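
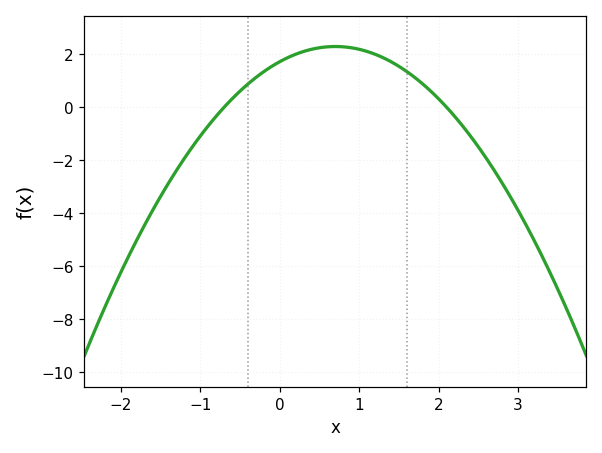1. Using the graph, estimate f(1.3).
1.87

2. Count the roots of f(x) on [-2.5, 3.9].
2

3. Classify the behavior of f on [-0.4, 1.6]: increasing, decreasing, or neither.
neither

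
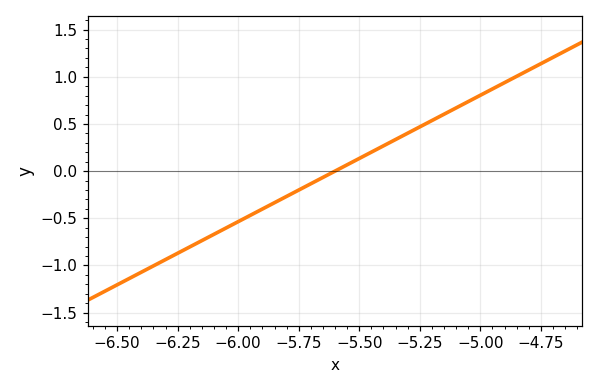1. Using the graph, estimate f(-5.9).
-0.4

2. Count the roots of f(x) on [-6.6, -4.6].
1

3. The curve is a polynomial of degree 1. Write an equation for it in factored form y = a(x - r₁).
y = 1.34(x + 5.6)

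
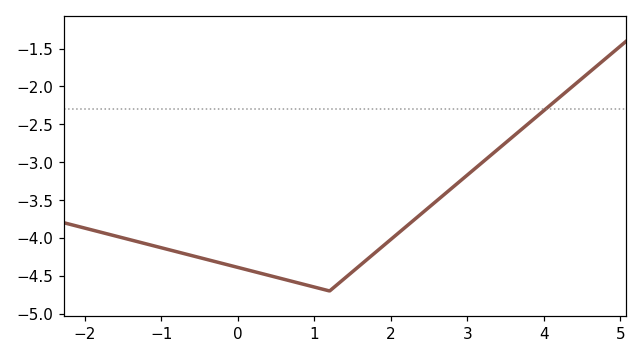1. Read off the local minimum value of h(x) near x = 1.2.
-4.7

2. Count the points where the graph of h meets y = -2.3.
1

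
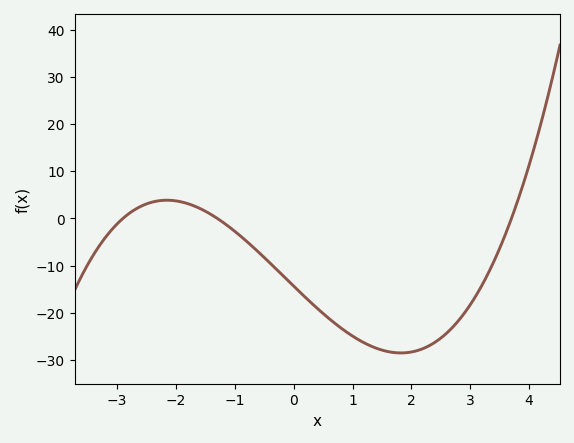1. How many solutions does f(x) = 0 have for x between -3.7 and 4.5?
3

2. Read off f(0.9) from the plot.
-24.1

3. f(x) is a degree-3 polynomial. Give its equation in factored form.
y = 1.03(x + 2.9)(x + 1.3)(x - 3.7)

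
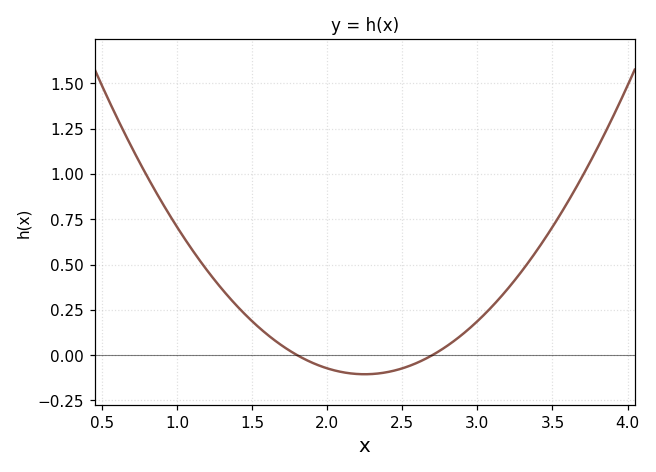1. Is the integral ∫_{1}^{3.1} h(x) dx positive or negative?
positive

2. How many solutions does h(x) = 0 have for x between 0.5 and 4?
2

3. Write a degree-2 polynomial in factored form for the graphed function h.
y = 0.52(x - 1.8)(x - 2.7)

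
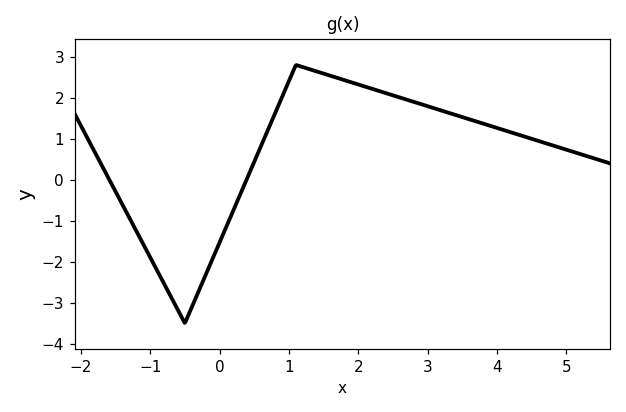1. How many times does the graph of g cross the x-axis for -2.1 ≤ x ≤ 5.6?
2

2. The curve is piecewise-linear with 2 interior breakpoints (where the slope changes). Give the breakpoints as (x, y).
(-0.5, -3.5); (1.1, 2.8)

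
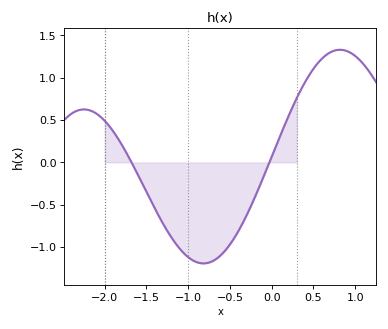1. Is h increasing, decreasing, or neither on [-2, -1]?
decreasing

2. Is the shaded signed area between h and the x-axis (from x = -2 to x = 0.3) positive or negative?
negative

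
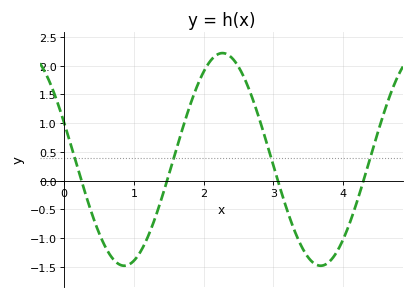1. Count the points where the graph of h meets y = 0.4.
4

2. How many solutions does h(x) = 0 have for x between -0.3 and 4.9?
4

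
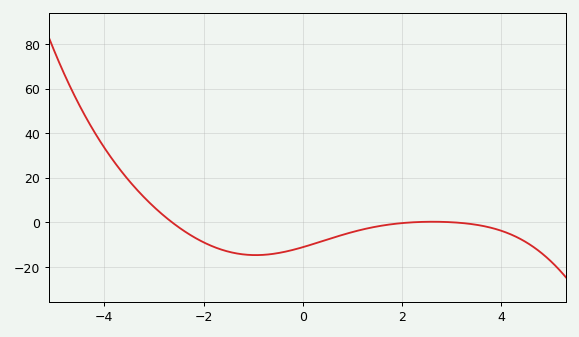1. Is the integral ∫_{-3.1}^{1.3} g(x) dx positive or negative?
negative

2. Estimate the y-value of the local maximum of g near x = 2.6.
0.296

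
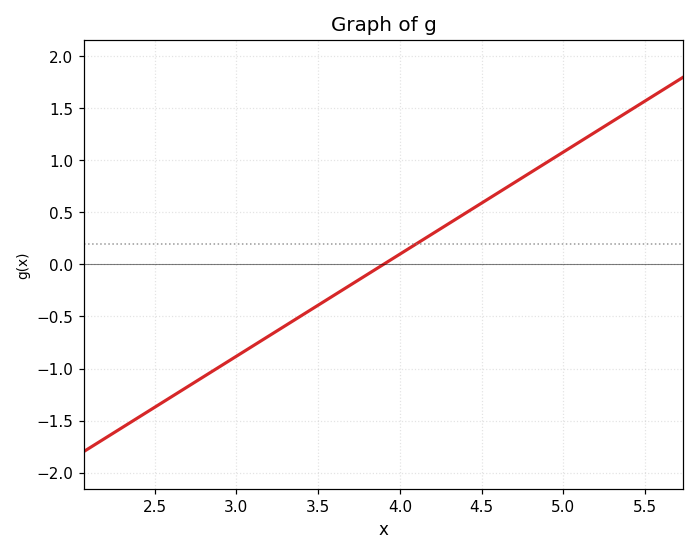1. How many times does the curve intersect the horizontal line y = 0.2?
1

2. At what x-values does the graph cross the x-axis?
3.9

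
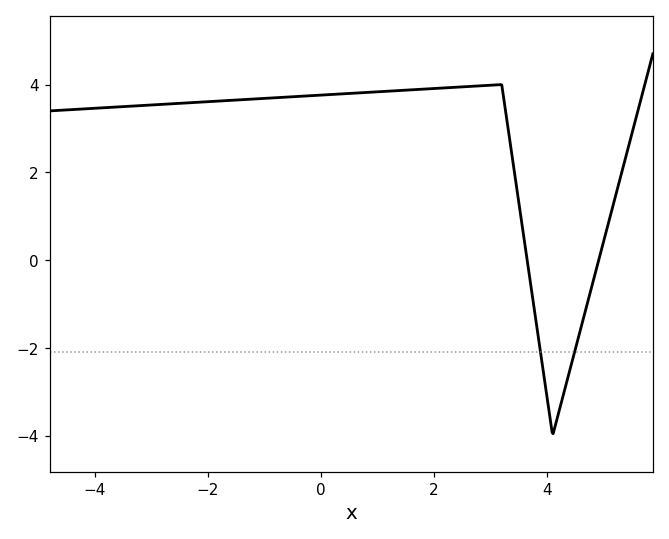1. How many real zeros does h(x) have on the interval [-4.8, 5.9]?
2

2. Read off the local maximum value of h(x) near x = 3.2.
4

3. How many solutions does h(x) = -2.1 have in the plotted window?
2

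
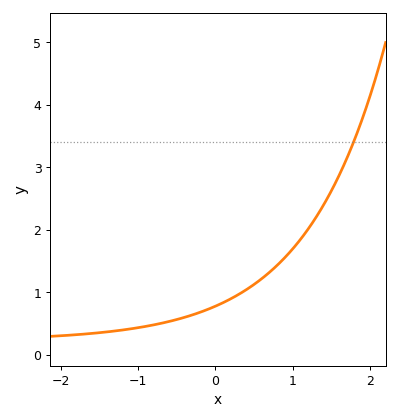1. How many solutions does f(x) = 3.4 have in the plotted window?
1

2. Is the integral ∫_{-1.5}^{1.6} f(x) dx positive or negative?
positive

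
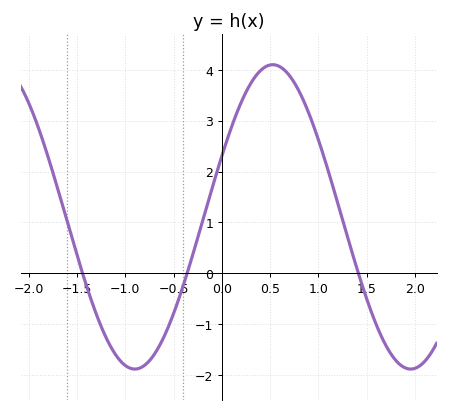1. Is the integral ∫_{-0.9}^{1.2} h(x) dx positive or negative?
positive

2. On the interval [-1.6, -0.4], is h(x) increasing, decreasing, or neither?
neither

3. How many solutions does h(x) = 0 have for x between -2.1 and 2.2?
3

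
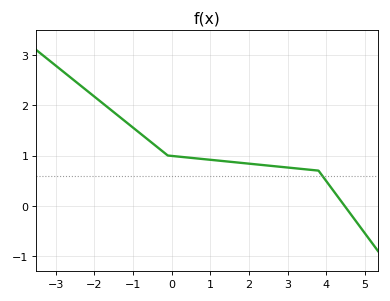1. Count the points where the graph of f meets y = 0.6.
1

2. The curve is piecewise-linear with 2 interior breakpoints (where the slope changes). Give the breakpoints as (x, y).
(-0.1, 1); (3.8, 0.7)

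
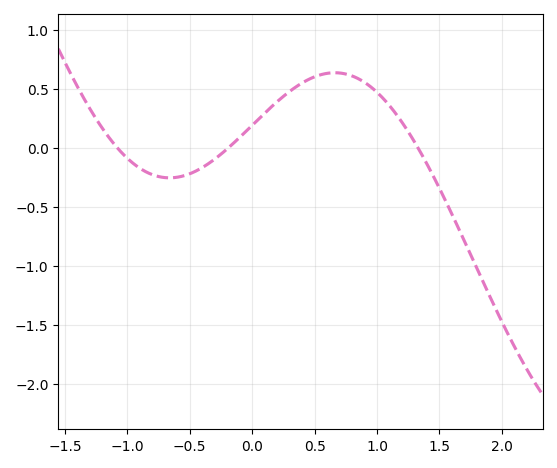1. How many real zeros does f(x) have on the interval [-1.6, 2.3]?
3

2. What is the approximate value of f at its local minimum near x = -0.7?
-0.25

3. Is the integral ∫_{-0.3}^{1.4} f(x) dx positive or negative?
positive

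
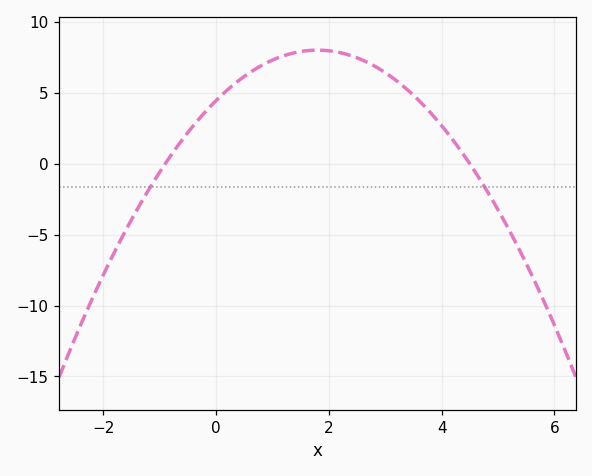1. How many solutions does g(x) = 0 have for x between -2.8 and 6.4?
2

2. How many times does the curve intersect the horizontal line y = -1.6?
2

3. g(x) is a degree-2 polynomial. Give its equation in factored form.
y = -1.1(x + 0.9)(x - 4.5)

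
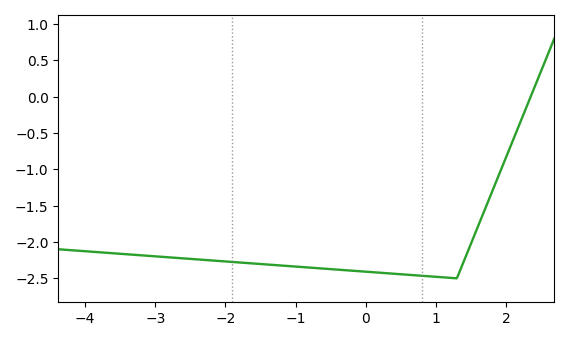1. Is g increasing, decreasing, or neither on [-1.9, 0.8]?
decreasing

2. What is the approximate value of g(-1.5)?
-2.3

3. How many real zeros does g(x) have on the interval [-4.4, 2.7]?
1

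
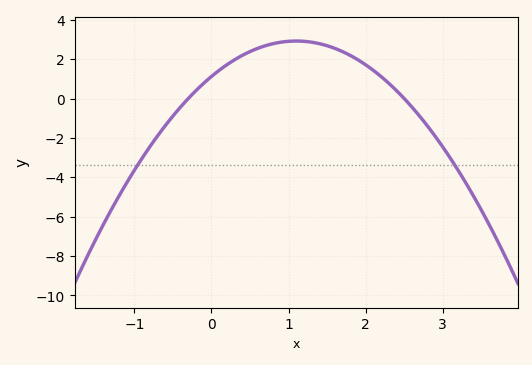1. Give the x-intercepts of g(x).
-0.3, 2.5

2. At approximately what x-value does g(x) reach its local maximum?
1.1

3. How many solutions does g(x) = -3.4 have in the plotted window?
2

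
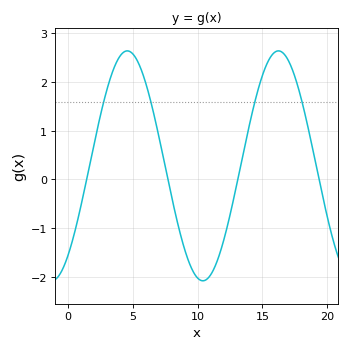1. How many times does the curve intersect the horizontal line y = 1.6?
4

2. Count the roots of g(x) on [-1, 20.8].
4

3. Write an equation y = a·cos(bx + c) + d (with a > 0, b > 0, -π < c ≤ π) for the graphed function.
y = 2.36cos(0.54x - 2.48) + 0.28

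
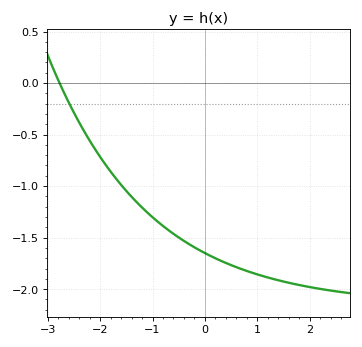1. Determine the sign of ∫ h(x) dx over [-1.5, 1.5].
negative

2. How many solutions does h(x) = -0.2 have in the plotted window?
1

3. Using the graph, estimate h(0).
-1.65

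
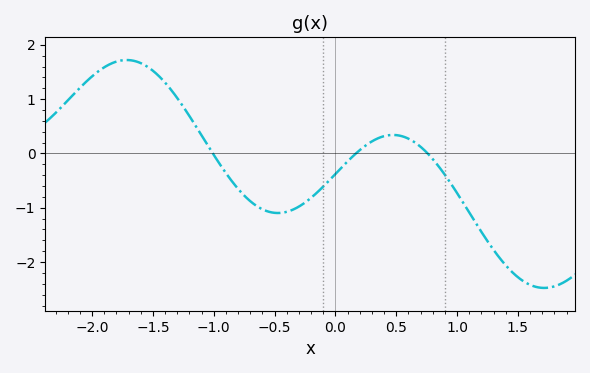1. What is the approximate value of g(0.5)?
0.337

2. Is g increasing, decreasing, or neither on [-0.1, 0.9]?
neither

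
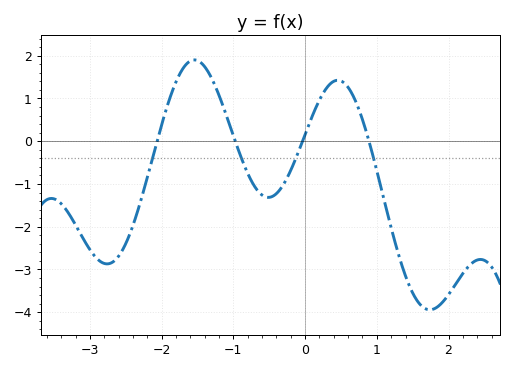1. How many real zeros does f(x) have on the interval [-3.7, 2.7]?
4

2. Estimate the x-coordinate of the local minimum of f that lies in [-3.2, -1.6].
-2.8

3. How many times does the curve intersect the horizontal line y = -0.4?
4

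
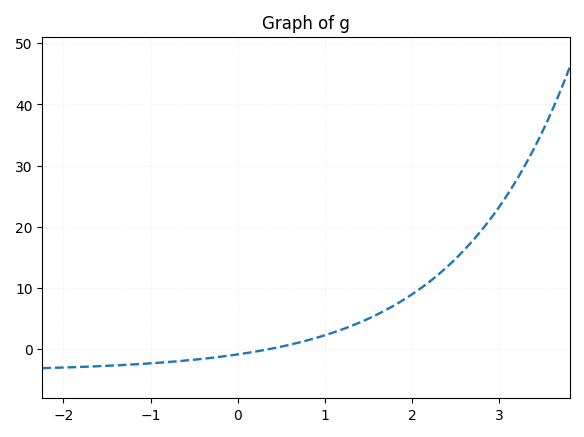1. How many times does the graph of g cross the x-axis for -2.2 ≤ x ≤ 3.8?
1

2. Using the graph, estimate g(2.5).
15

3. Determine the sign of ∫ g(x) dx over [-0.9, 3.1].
positive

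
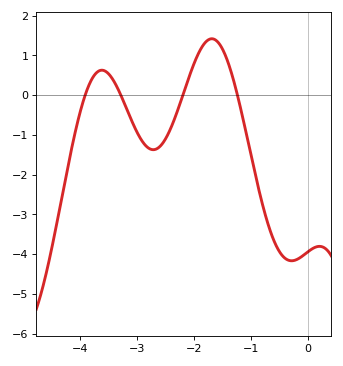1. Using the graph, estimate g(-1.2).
-0.214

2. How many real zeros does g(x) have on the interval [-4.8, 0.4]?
4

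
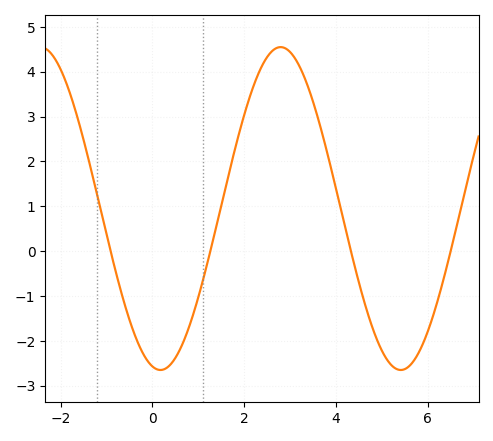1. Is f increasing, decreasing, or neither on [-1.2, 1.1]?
neither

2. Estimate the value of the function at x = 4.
1.4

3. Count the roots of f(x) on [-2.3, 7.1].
4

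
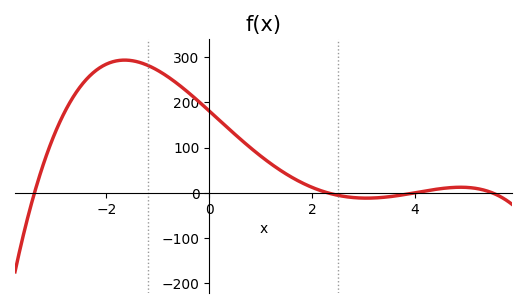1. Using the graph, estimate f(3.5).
-10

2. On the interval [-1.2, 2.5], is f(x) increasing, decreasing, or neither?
decreasing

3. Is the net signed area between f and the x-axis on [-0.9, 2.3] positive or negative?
positive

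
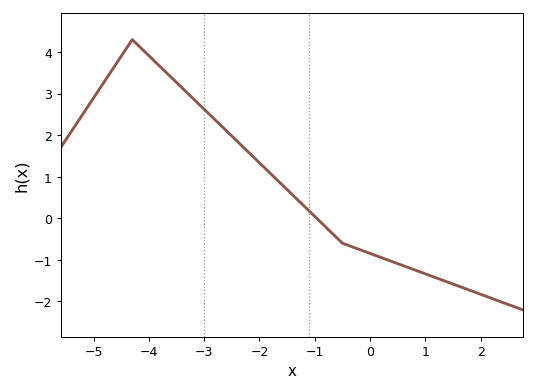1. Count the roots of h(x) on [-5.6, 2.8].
1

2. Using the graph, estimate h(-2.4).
1.85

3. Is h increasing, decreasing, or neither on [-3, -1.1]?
decreasing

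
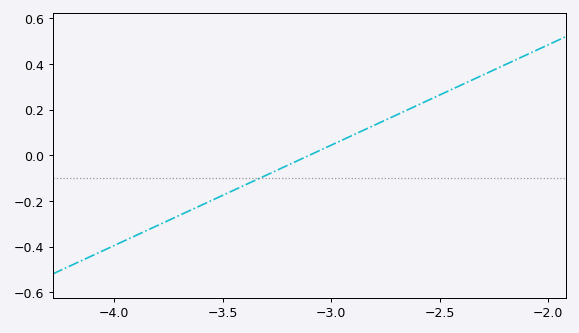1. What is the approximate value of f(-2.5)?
0.26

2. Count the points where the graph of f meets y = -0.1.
1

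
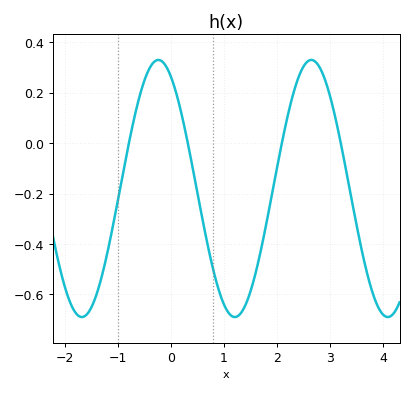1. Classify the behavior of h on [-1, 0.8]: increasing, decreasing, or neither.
neither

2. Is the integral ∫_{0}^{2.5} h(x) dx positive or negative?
negative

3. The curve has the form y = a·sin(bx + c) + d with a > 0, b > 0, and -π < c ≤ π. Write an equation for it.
y = 0.51sin(2.18x + 2.08) - 0.18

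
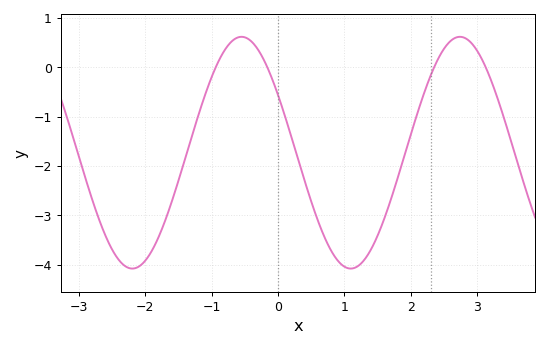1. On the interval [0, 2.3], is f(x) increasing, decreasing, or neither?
neither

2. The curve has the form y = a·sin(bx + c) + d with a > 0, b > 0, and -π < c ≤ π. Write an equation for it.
y = 2.35sin(1.91x + 2.62) - 1.73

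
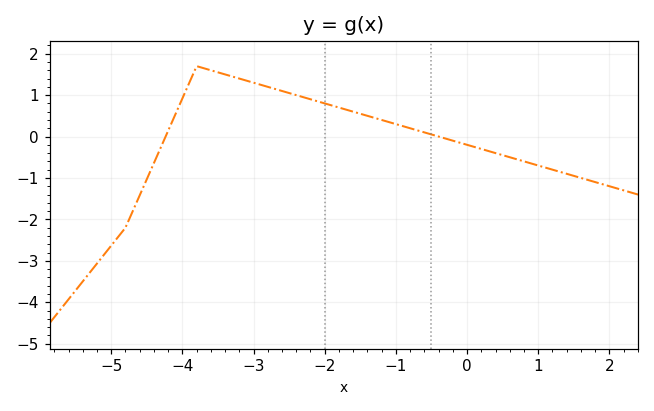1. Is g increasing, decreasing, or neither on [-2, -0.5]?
decreasing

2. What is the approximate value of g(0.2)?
-0.3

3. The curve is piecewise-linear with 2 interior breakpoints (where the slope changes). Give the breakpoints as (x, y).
(-4.8, -2.2); (-3.8, 1.7)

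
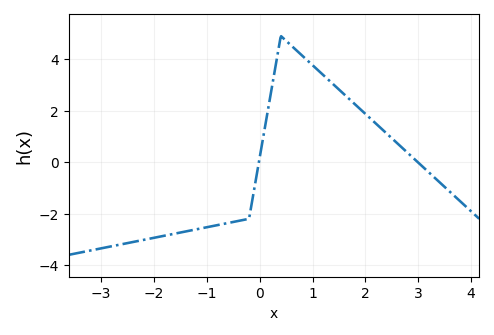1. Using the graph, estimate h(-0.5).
-2.32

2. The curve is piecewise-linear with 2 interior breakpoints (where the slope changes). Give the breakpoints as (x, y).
(-0.2, -2.2); (0.4, 4.9)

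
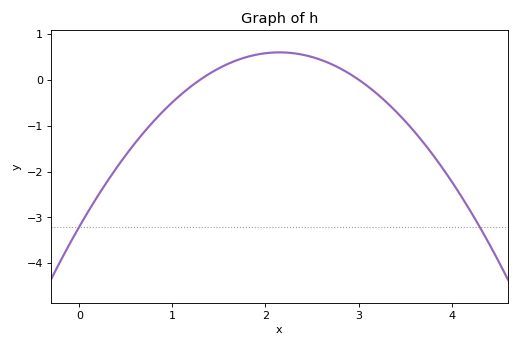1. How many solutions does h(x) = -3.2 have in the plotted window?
2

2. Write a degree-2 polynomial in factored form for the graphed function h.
y = -0.82(x - 1.3)(x - 3)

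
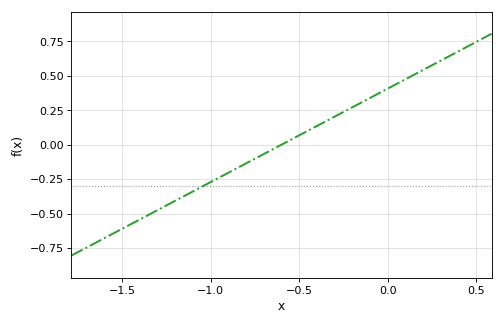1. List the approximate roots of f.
-0.6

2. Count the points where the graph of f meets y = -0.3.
1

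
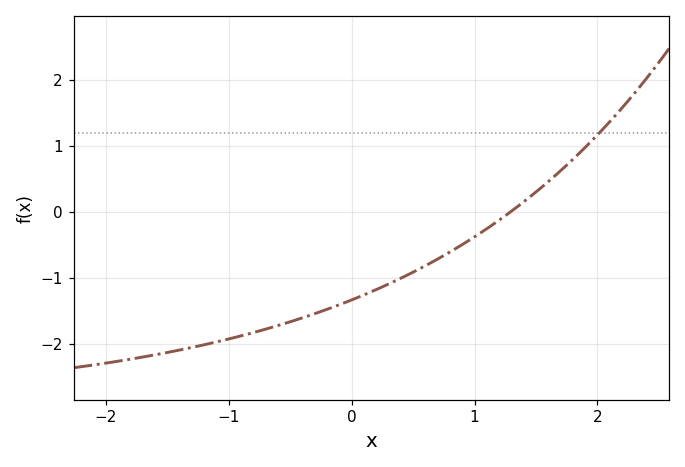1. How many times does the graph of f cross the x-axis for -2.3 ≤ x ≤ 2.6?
1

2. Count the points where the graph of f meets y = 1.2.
1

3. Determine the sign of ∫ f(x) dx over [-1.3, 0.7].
negative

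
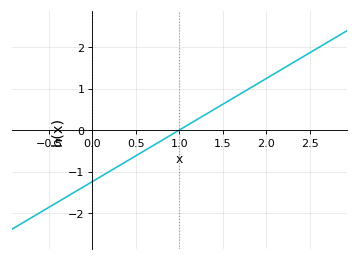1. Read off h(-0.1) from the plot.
-1.36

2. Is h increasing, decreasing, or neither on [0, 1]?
increasing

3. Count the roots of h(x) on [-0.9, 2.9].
1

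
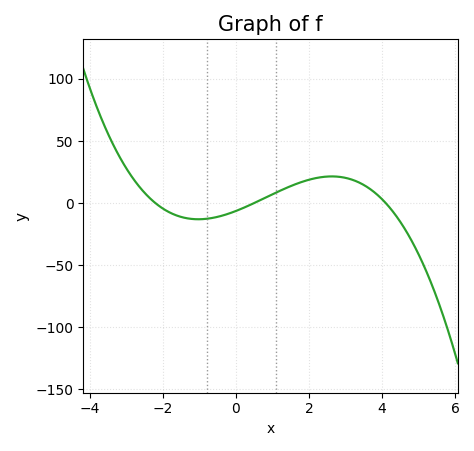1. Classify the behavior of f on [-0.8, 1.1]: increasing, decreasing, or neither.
increasing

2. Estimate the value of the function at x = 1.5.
13.7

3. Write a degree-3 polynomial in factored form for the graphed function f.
y = -1.42(x + 2.2)(x - 0.5)(x - 4.1)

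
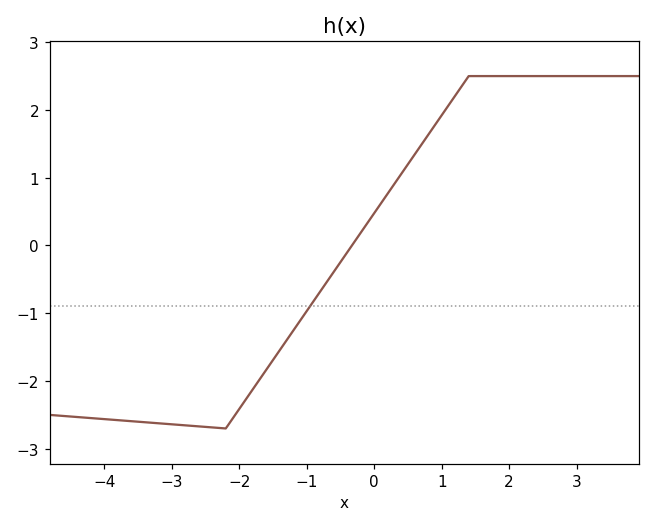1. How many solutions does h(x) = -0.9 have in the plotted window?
1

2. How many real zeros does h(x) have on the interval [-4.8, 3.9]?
1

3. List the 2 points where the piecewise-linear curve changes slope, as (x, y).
(-2.2, -2.7); (1.4, 2.5)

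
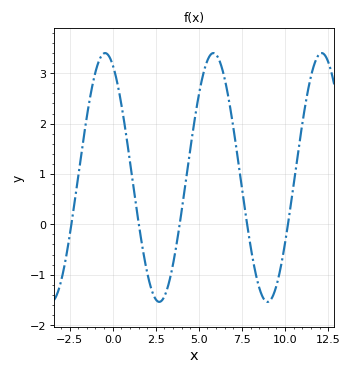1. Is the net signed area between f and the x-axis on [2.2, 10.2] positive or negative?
positive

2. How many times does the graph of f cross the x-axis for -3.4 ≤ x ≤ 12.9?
5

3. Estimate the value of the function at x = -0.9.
3.14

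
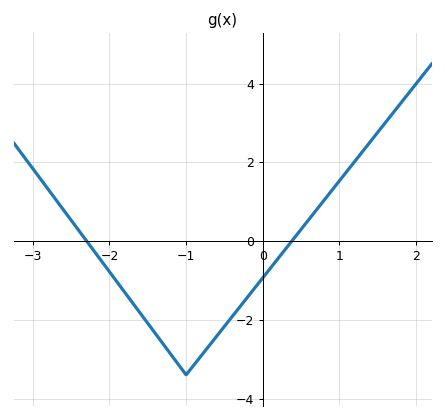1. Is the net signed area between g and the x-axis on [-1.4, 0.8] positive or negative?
negative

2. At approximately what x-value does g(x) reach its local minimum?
-1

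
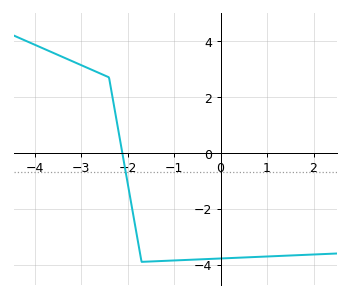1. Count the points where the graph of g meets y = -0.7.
1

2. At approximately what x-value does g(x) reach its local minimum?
-1.7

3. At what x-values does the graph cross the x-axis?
-2.11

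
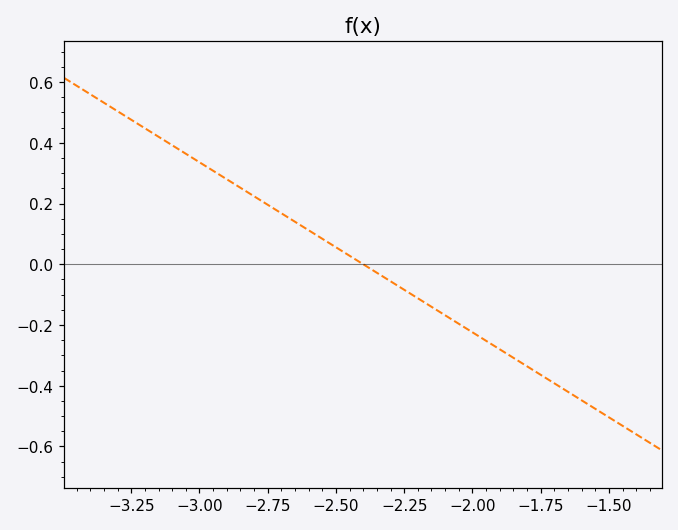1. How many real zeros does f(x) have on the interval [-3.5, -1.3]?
1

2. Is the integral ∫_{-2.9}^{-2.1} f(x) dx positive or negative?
positive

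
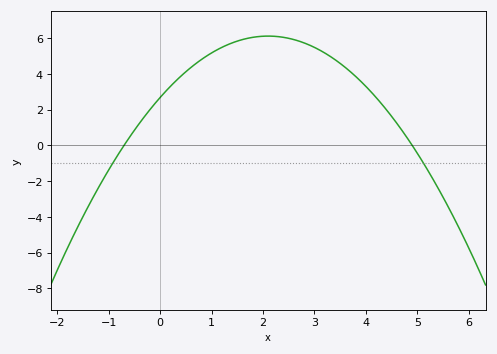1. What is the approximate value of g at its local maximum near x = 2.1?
6.12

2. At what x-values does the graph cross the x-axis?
-0.7, 4.9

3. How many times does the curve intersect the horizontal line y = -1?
2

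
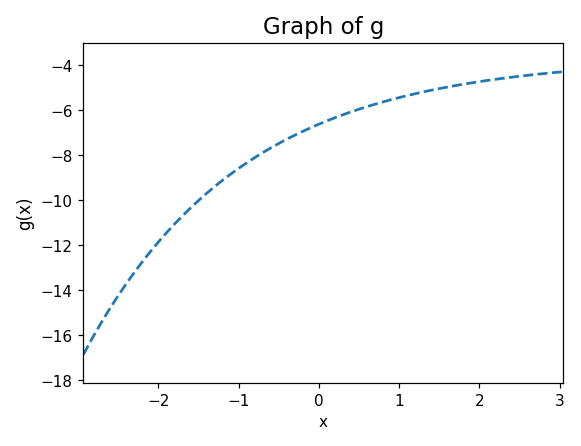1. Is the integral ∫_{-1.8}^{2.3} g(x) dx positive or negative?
negative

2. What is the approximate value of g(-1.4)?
-9.6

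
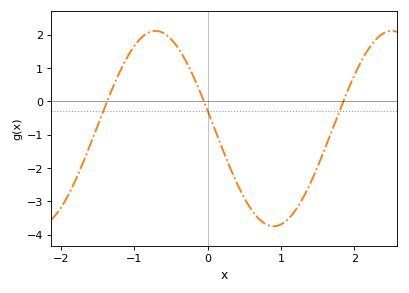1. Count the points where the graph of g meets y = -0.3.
3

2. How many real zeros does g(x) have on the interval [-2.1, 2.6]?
3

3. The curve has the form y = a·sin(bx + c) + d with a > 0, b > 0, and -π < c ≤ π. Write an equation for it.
y = 2.93sin(1.95x + 2.96) - 0.82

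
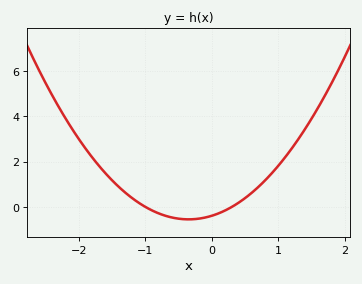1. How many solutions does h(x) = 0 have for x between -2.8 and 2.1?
2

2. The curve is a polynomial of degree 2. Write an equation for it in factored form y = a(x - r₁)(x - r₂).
y = 1.3(x + 1)(x - 0.3)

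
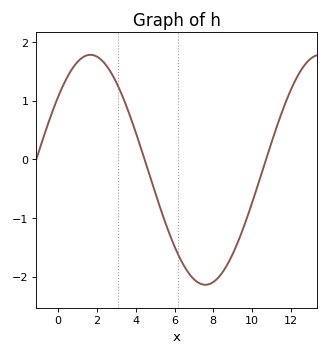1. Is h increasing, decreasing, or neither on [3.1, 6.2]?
decreasing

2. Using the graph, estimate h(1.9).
1.76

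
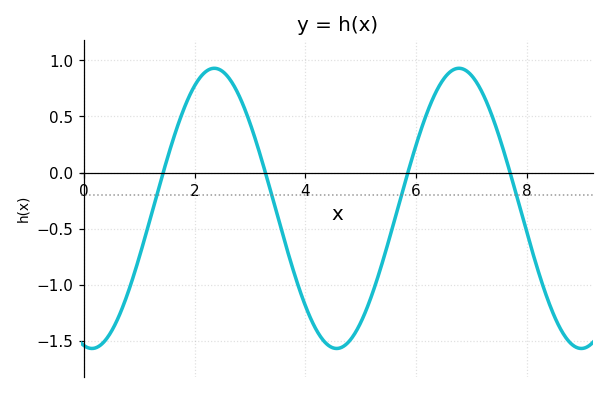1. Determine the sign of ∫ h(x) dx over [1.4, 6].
negative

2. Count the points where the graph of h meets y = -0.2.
4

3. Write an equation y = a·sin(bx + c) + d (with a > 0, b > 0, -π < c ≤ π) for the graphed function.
y = 1.25sin(1.42x - 1.77) - 0.32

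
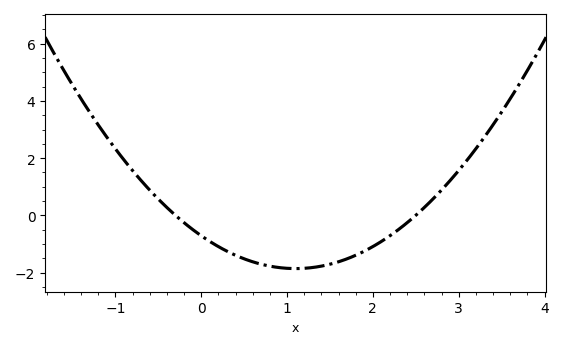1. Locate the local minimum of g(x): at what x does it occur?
1.1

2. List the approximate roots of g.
-0.3, 2.5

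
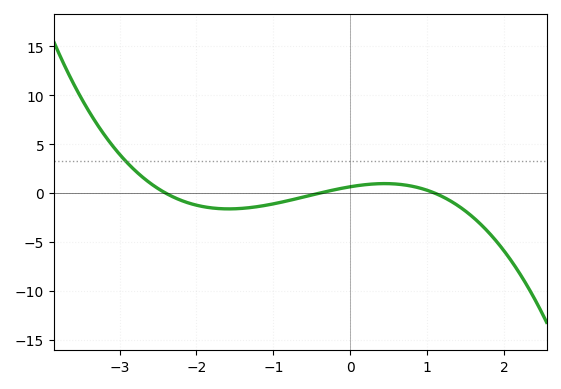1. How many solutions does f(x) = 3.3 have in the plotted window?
1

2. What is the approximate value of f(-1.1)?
-1.24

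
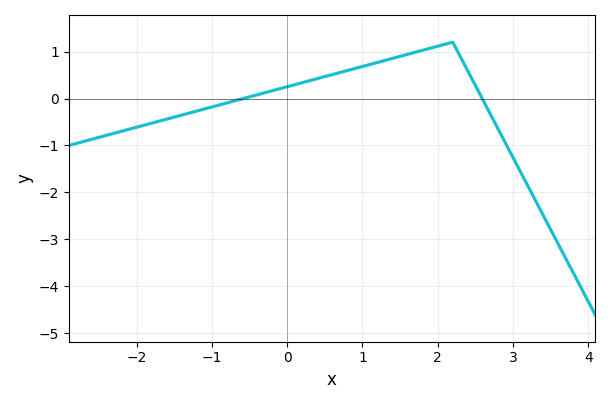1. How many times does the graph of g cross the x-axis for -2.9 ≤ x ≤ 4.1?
2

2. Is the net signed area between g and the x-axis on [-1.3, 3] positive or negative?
positive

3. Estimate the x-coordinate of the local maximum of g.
2.2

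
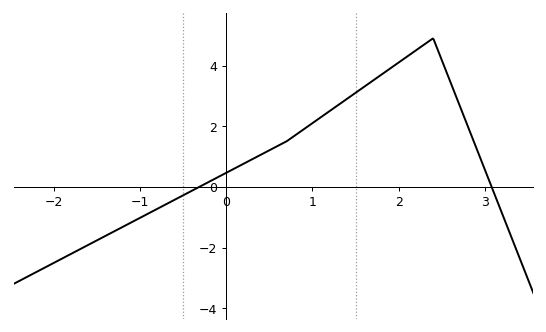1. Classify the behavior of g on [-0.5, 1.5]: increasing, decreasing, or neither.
increasing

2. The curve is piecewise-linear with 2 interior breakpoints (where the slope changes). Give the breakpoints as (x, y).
(0.7, 1.5); (2.4, 4.9)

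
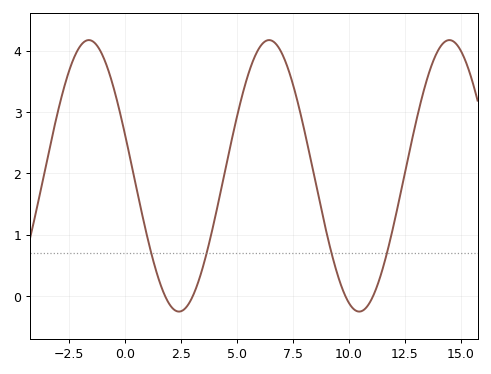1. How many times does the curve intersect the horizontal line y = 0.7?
4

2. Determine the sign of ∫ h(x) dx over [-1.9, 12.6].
positive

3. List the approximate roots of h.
1.78, 3.02, 9.84, 11.1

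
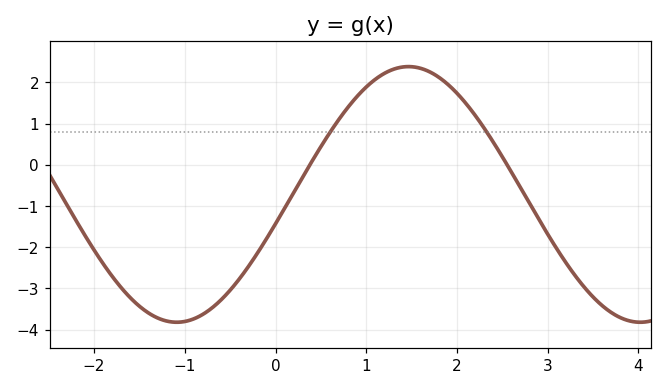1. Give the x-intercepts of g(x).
0.4, 2.6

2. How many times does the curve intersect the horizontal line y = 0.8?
2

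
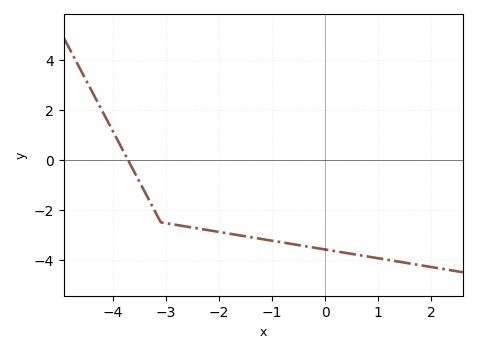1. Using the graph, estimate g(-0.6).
-3.4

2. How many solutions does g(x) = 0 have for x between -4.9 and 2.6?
1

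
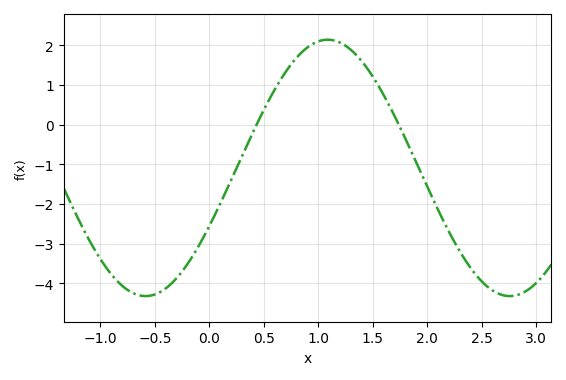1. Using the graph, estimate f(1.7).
0.2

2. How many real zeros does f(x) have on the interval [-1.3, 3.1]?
2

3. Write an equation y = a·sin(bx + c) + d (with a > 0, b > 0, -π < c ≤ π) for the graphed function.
y = 3.23sin(1.9x - 0.47) - 1.09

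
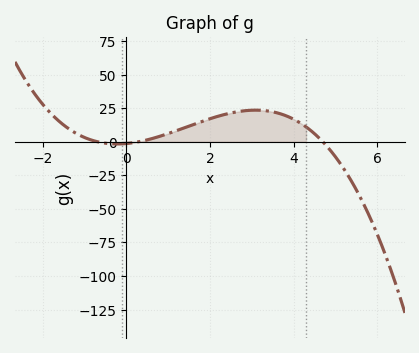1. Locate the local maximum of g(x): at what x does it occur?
3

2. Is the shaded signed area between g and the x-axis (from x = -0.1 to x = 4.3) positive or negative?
positive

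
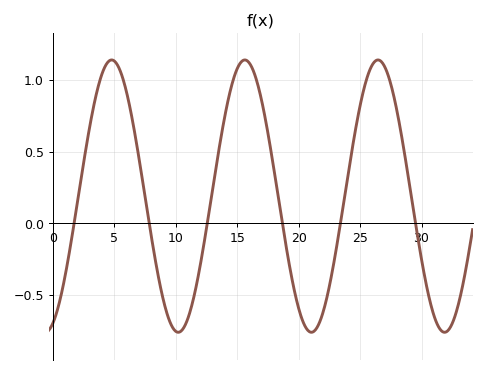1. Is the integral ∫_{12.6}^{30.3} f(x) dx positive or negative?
positive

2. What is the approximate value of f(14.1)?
0.791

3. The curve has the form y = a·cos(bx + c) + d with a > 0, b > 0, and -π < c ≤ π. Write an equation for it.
y = 0.95cos(0.58x - 2.78) + 0.19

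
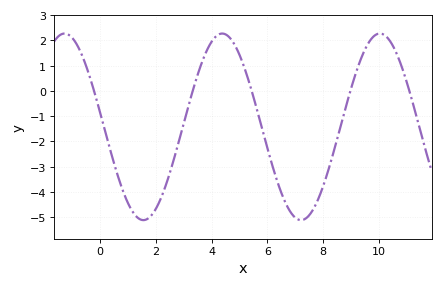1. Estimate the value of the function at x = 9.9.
2.22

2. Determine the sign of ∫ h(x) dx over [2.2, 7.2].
negative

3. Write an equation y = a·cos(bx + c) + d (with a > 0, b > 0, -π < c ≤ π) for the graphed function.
y = 3.69cos(1.11x + 1.42) - 1.42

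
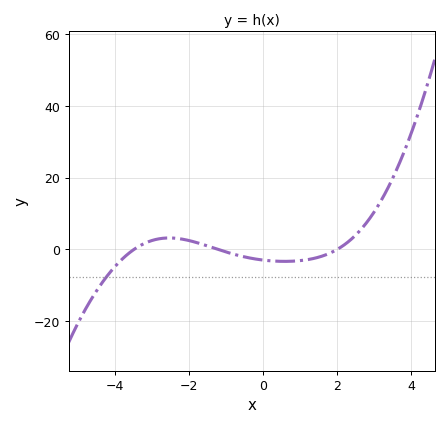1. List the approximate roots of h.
-3.49, -1.23, 2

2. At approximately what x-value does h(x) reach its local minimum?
0.576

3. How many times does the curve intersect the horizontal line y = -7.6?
1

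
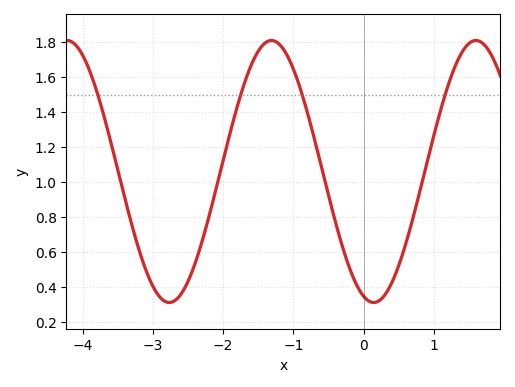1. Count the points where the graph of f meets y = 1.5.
4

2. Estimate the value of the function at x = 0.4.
0.42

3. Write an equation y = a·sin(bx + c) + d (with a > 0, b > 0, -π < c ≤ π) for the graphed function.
y = 0.75sin(2.2x - 1.9) + 1.06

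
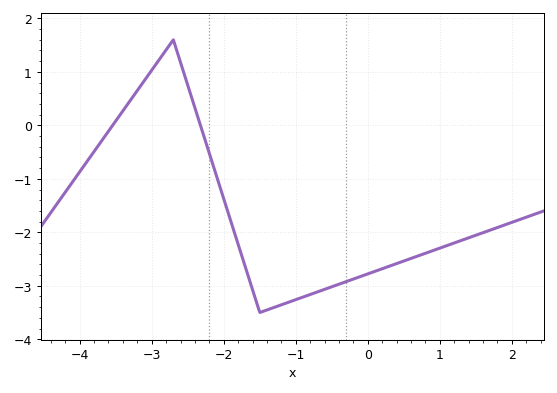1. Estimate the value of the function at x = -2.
-1.38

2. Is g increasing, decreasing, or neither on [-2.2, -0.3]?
neither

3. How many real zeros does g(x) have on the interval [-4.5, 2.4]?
2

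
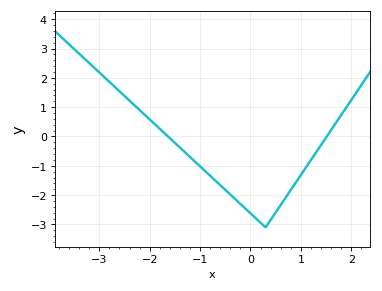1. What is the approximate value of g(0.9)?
-1.57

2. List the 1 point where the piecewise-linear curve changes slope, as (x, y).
(0.3, -3.1)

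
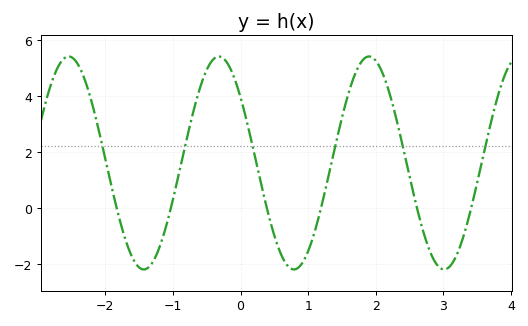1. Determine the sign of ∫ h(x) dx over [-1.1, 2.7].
positive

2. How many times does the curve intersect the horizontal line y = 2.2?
6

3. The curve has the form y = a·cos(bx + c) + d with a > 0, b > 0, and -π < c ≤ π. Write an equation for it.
y = 3.8cos(2.8x + 0.91) + 1.61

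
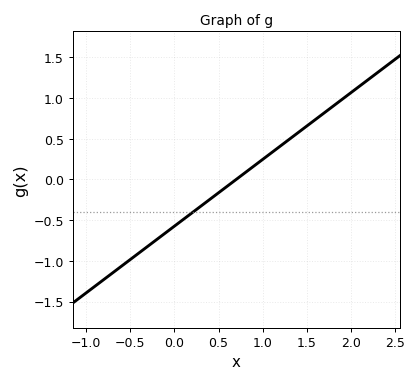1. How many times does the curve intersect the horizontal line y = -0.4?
1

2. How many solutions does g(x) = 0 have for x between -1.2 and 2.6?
1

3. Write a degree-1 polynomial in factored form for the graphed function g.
y = 0.82(x - 0.7)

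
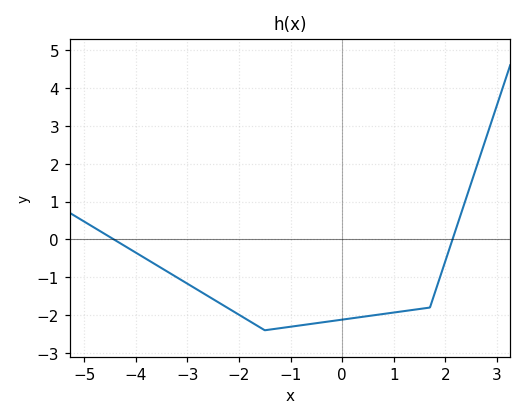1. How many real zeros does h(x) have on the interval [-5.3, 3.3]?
2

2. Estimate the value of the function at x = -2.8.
-1.3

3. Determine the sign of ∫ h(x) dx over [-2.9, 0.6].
negative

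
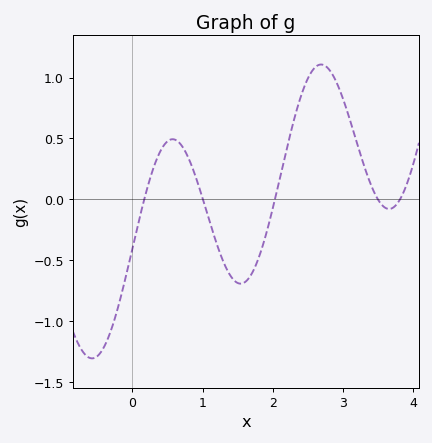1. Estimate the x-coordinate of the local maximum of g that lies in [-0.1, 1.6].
0.6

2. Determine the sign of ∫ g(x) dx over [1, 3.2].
positive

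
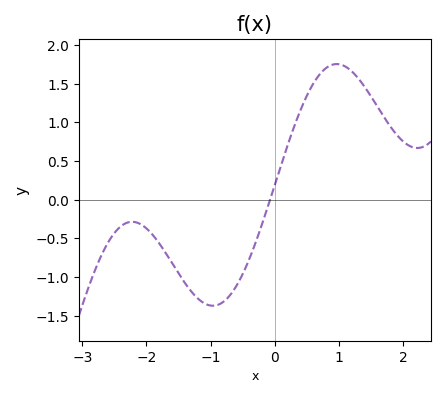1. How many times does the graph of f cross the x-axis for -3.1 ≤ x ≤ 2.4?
1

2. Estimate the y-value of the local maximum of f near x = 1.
1.75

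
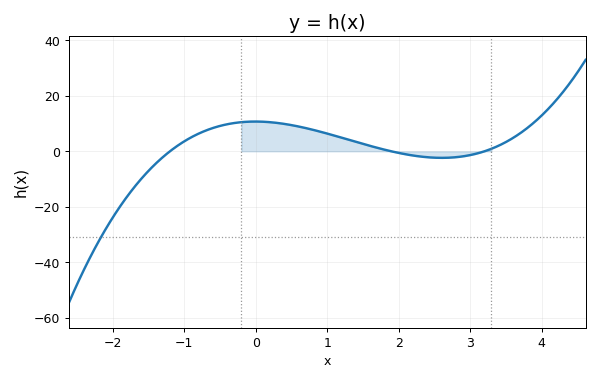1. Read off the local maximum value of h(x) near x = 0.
10.7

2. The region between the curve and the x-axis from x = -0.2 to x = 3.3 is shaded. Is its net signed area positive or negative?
positive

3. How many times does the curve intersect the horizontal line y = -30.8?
1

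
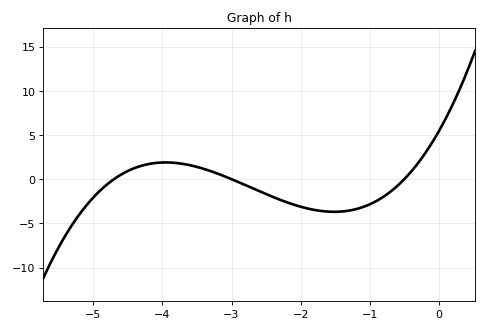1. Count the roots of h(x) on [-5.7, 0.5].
3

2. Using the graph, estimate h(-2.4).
-2.02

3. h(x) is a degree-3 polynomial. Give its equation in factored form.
y = 0.77(x + 4.7)(x + 3)(x + 0.5)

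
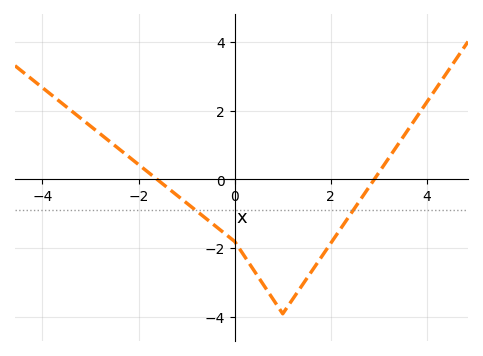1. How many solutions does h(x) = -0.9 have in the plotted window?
2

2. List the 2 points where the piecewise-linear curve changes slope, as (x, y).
(0, -1.8); (1, -3.9)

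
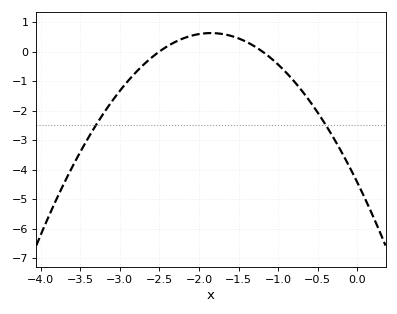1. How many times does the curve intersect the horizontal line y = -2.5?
2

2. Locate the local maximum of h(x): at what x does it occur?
-1.85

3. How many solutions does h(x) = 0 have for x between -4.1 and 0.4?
2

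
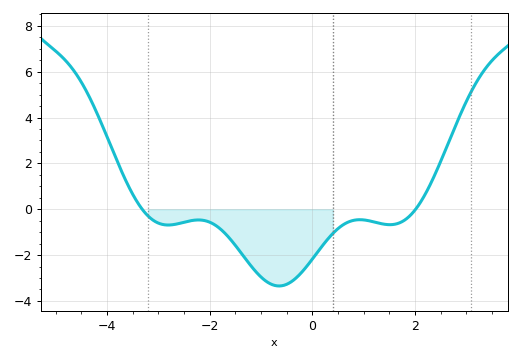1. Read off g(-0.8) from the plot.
-3.27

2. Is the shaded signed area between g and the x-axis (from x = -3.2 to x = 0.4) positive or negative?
negative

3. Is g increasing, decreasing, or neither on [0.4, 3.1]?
neither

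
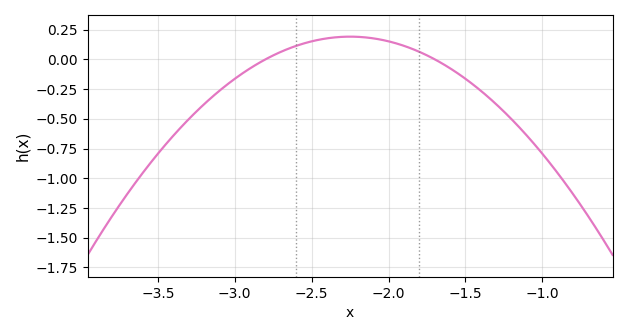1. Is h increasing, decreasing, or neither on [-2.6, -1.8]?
neither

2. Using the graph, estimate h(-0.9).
-0.95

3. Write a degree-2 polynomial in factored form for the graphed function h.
y = -0.63(x + 2.8)(x + 1.7)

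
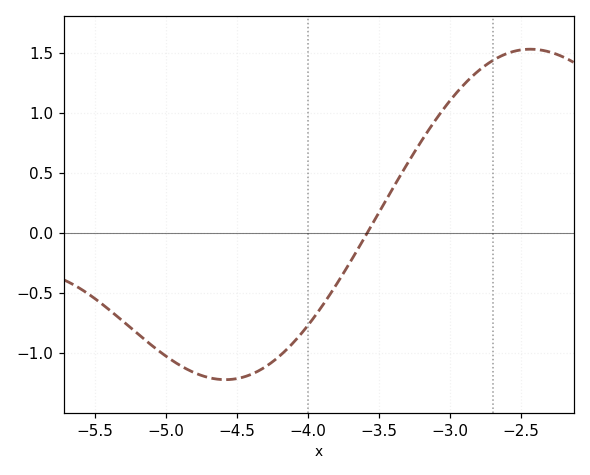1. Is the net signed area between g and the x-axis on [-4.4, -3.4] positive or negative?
negative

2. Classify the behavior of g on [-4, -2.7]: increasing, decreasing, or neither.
increasing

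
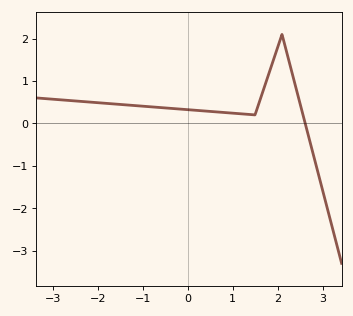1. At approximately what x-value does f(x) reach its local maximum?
2.1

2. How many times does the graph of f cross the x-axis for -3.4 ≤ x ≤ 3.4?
1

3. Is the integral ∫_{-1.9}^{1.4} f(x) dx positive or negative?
positive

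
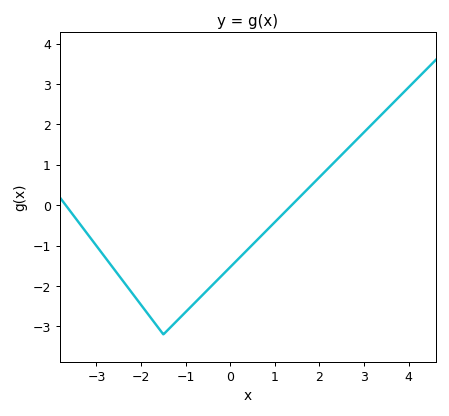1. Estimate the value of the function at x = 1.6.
0.25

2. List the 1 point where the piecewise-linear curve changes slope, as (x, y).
(-1.5, -3.2)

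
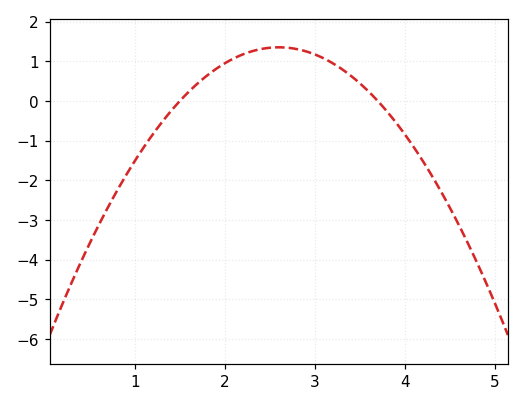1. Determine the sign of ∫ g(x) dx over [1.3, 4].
positive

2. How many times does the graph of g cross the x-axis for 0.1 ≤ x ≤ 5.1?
2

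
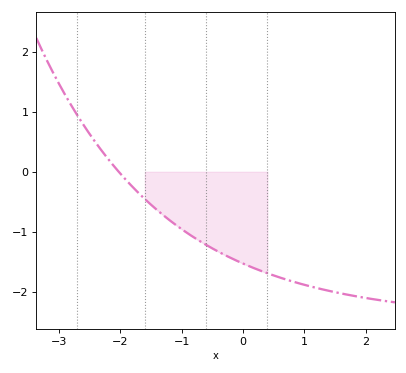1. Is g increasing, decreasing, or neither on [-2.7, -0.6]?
decreasing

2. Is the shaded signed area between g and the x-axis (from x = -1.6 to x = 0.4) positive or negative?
negative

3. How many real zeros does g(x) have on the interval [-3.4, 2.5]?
1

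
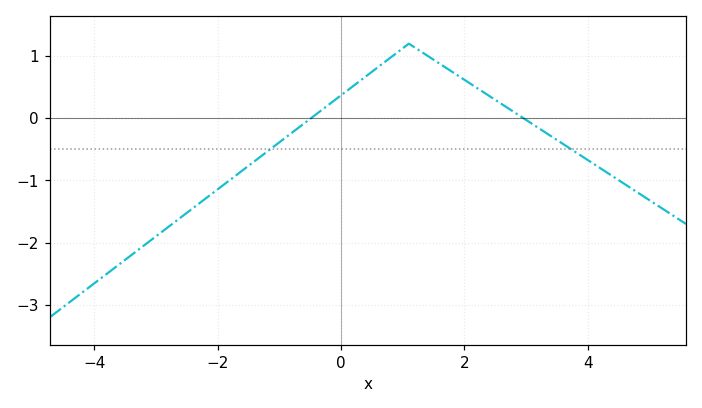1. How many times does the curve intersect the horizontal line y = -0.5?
2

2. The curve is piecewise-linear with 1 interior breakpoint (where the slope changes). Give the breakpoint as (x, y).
(1.1, 1.2)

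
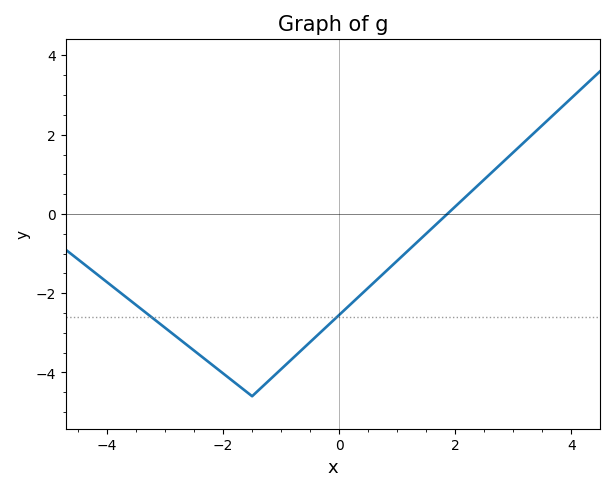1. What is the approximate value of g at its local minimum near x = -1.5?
-4.6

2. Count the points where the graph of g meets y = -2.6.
2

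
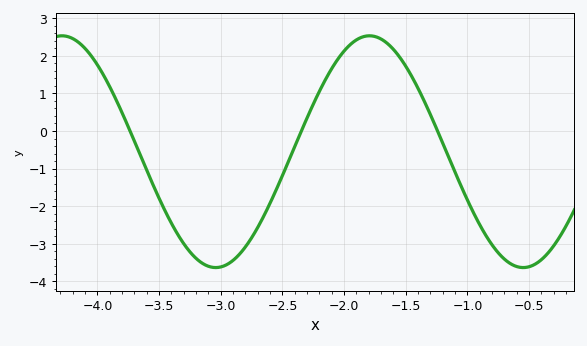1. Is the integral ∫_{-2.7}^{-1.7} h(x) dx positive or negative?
positive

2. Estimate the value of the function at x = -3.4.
-2.45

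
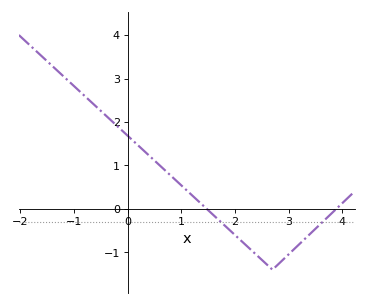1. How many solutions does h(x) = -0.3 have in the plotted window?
2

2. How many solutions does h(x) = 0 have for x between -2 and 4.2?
2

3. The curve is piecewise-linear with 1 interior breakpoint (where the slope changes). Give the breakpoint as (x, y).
(2.7, -1.4)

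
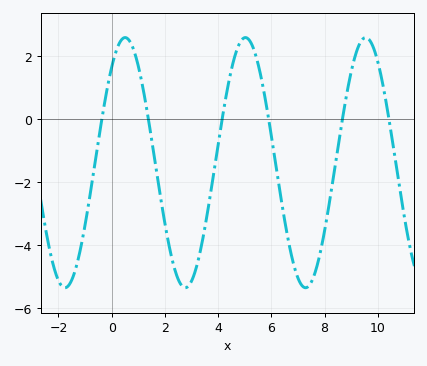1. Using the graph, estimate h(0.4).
2.6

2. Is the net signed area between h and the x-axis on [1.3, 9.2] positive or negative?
negative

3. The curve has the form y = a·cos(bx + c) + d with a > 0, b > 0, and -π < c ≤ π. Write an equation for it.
y = 3.97cos(1.4x - 0.7) - 1.38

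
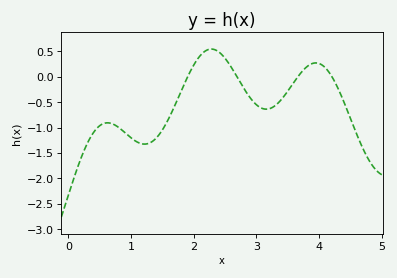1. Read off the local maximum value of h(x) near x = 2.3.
0.55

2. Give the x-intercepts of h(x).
1.9, 2.7, 3.7, 4.2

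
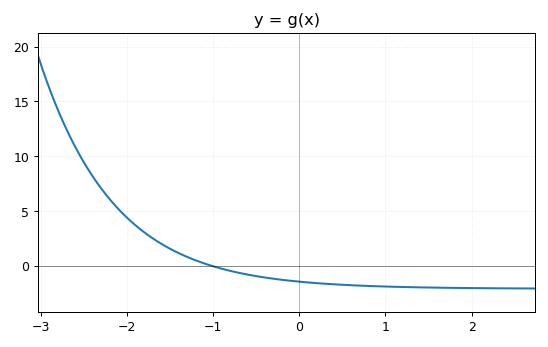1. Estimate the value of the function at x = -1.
-0.007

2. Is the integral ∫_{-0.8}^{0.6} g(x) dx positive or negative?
negative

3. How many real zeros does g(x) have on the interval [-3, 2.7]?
1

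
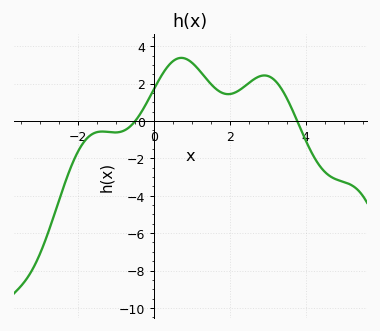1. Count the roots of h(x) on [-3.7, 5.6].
2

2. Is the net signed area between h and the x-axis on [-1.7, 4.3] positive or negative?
positive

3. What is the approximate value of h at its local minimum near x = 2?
1.4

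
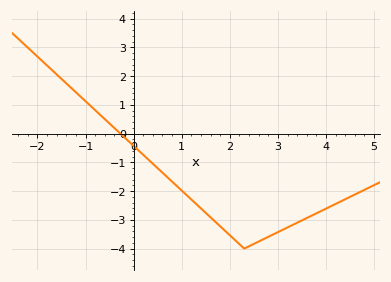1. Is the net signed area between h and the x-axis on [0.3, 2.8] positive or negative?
negative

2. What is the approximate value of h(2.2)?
-3.8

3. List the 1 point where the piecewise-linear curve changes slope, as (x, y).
(2.3, -4)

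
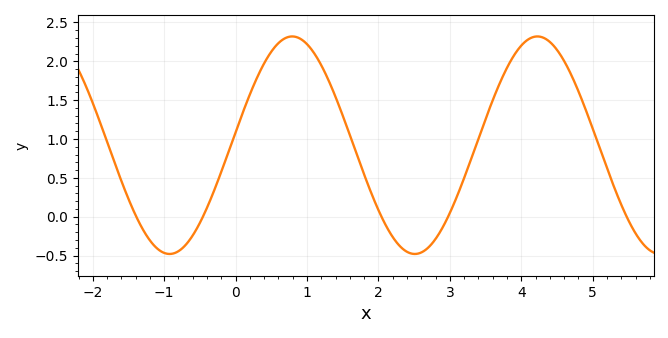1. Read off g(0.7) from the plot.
2.3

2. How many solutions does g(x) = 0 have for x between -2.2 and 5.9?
5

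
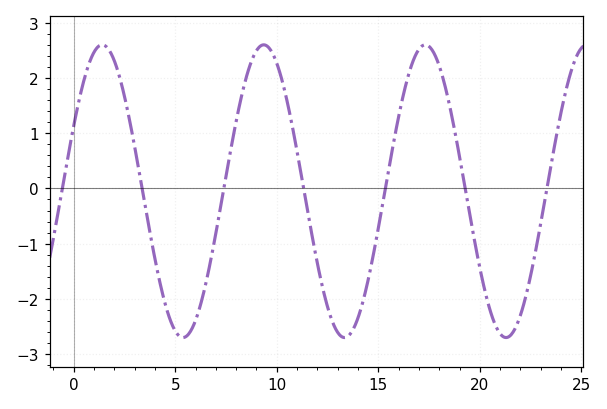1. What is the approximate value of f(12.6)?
-2.3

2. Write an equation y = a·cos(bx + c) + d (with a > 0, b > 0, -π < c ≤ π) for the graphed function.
y = 2.65cos(0.79x - 1.1) - 0.05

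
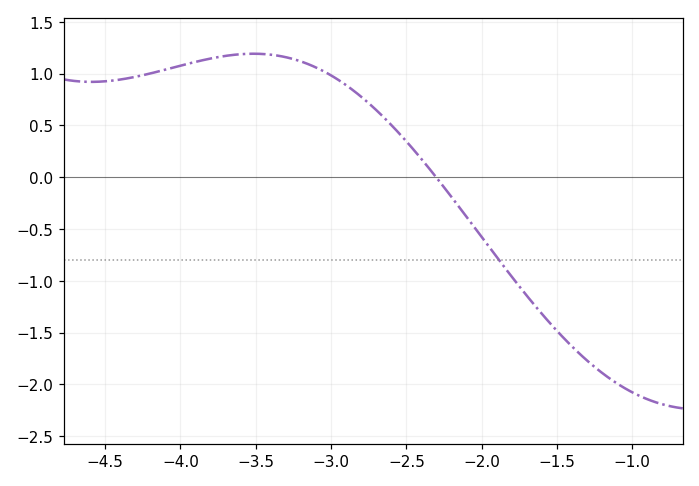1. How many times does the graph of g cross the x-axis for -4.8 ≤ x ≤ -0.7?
1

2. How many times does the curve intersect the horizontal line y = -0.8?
1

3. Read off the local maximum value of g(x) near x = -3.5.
1.19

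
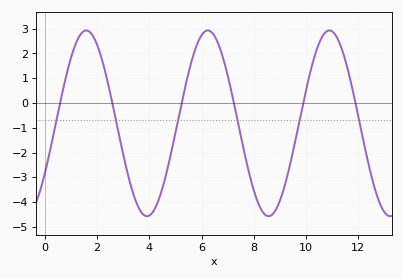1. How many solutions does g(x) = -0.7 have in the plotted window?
6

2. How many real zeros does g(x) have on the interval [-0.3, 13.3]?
6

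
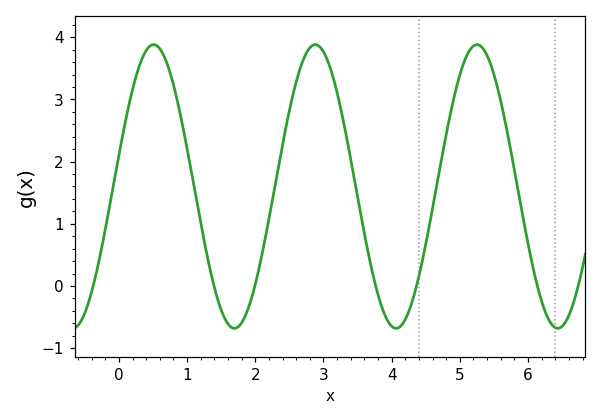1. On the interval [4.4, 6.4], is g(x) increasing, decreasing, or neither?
neither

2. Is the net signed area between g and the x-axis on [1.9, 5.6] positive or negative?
positive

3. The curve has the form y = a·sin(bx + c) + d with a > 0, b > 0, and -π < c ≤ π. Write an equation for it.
y = 2.28sin(2.6x + 0.22) + 1.6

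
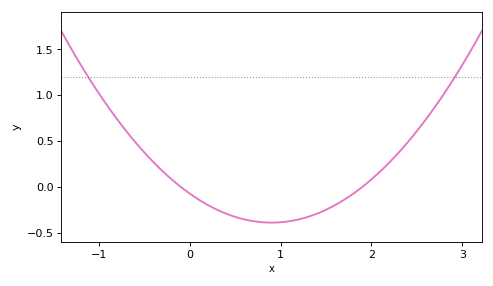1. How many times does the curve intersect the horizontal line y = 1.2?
2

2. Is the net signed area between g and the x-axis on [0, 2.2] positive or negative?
negative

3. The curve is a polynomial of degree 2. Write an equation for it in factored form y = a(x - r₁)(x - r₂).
y = 0.39(x + 0.1)(x - 1.9)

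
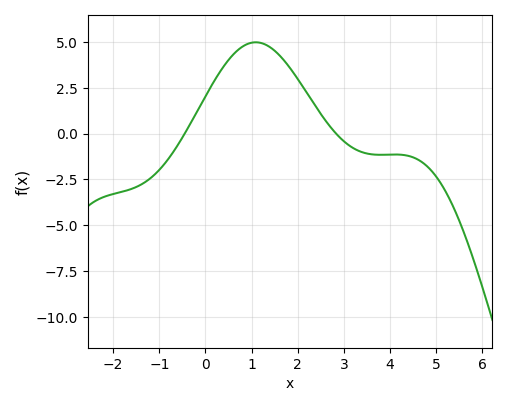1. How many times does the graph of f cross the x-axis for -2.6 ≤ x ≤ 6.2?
2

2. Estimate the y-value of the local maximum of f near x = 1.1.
4.97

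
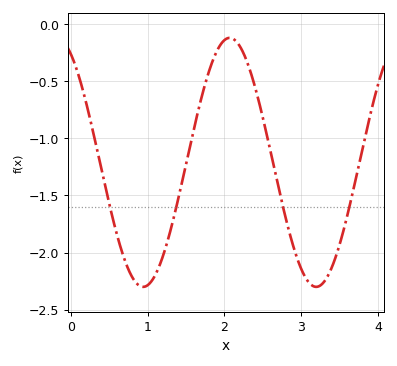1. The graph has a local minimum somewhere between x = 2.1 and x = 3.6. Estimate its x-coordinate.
3.19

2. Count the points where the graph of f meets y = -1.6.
4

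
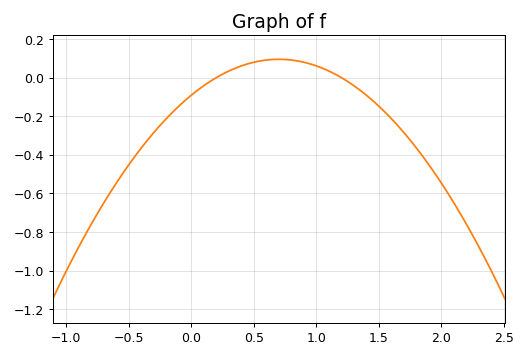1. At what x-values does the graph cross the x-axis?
0.2, 1.2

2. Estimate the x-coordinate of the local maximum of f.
0.7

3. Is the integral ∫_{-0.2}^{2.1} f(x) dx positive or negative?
negative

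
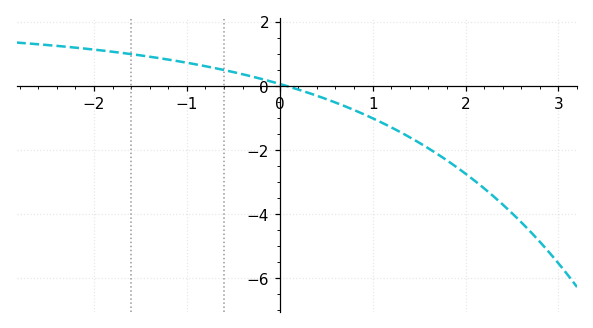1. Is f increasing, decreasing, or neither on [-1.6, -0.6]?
decreasing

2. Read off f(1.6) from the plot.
-2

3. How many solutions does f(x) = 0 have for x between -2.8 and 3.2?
1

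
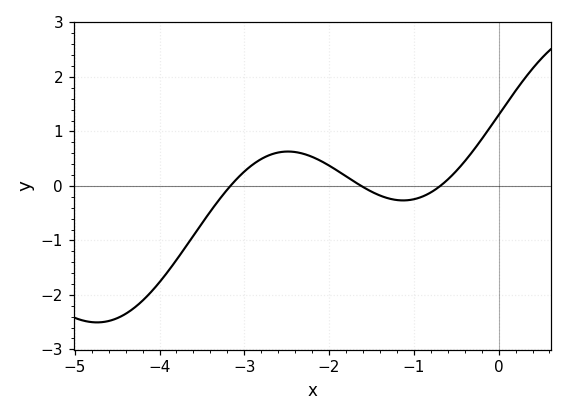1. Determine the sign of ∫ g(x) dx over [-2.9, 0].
positive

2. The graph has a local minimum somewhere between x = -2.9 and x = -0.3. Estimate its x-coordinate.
-1.13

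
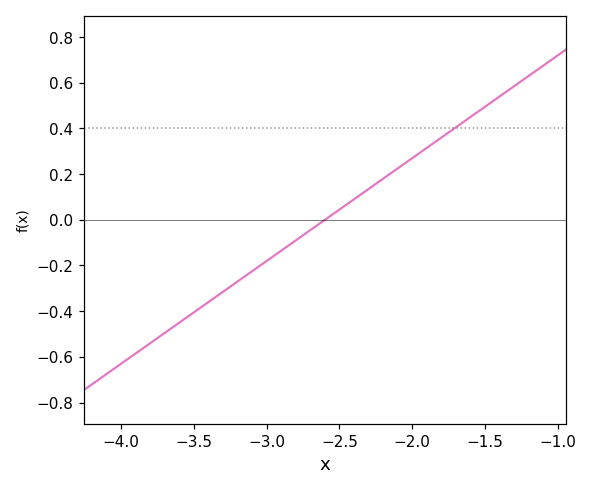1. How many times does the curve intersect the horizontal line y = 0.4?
1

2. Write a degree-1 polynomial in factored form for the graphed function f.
y = 0.45(x + 2.6)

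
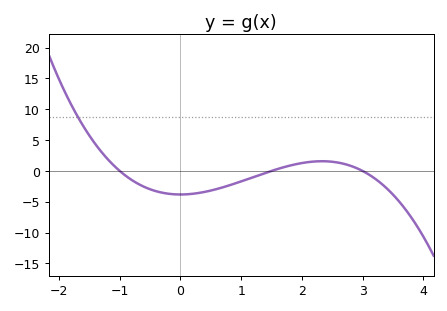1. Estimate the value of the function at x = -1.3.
3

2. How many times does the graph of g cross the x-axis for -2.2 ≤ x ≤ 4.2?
3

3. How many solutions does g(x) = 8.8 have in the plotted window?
1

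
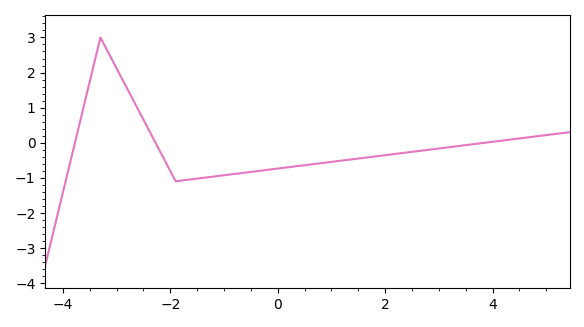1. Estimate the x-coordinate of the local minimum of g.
-1.9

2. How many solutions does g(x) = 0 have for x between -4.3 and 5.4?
3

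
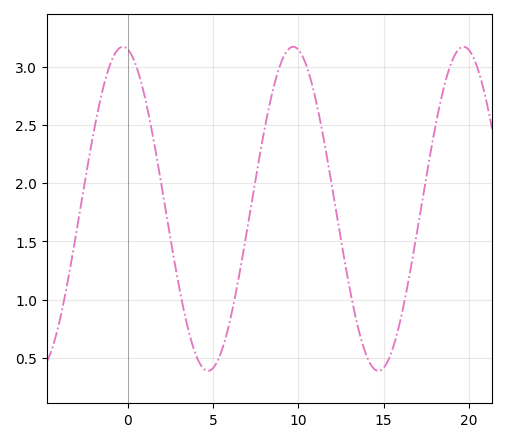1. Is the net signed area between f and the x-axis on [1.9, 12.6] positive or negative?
positive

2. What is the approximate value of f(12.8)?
1.25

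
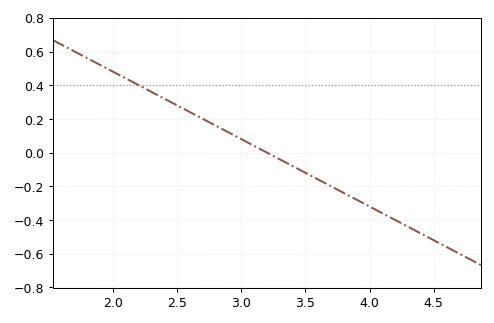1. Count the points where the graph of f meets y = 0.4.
1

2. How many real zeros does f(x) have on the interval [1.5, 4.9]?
1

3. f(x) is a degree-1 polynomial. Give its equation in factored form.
y = -0.4(x - 3.2)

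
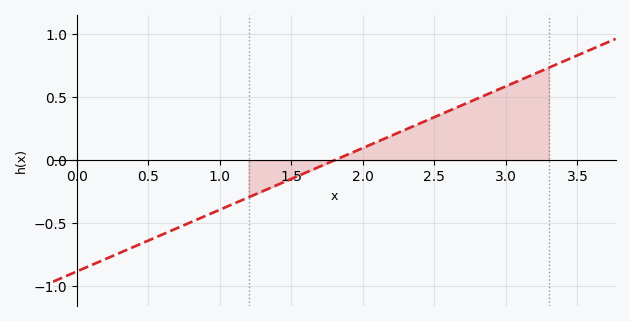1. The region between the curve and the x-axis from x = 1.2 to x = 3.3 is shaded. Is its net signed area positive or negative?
positive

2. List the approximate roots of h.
1.8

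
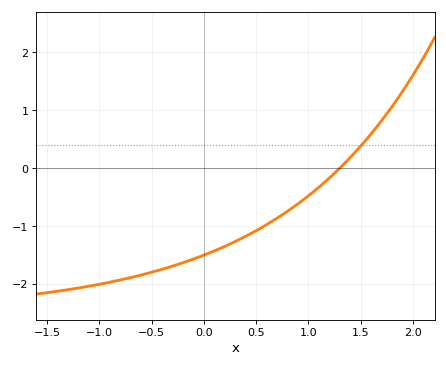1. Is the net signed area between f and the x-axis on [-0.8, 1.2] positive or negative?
negative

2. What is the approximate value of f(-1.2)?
-2.1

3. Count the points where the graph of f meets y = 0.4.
1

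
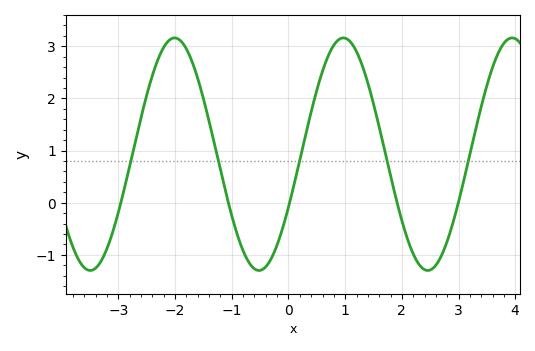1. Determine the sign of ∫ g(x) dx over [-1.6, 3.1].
positive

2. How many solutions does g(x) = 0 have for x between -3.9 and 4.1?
5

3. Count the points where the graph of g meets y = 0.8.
5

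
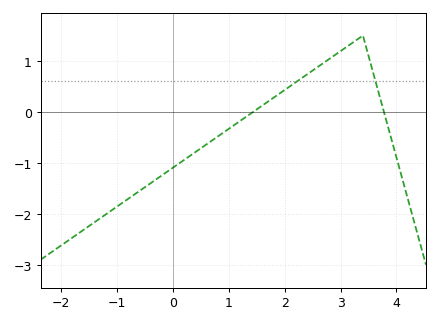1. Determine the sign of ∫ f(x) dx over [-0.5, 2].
negative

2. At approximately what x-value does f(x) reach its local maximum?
3.4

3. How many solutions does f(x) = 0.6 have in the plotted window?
2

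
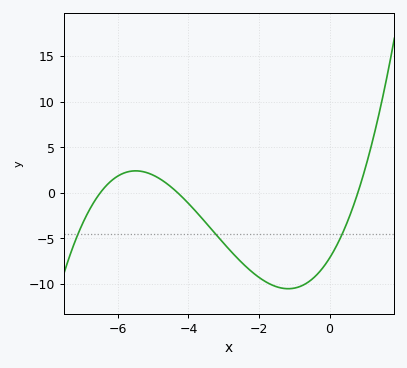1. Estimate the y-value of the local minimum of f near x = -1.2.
-10.5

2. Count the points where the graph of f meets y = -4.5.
3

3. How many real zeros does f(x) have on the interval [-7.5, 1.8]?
3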